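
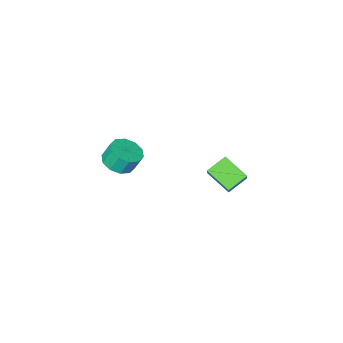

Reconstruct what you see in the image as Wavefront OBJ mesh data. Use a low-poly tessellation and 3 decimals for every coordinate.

v 3.792 -2.442 0.982
v 4.595 -1.927 1.09
v 4.251 -1.604 2.106
v 3.448 -2.118 1.998
v 4.186 -1.578 0.841
v 3.842 -1.254 1.856
v 3.626 -1.558 0.645
v 3.282 -1.235 1.661
v 3.13 -1.876 0.578
v 2.786 -1.553 1.594
v 2.886 -2.41 0.665
v 2.542 -2.087 1.681
v 2.989 -2.956 0.874
v 2.645 -2.633 1.89
v 3.398 -3.306 1.124
v 3.054 -2.982 2.139
v 3.958 -3.325 1.319
v 3.614 -3.002 2.335
v 4.454 -3.007 1.386
v 4.11 -2.684 2.402
v 4.698 -2.473 1.299
v 4.354 -2.15 2.315
v -3.029 -2.247 -4.791
v -2.568 -3.71 -3.991
v -4.249 -2.291 -4.17
v -3.788 -3.755 -3.37
v -2.612 -1.645 -3.93
v -2.151 -3.109 -3.13
v -3.832 -1.69 -3.309
v -3.371 -3.153 -2.509
f 2 1 5
f 2 5 3
f 3 5 6
f 3 6 4
f 5 1 7
f 5 7 6
f 6 7 8
f 6 8 4
f 7 1 9
f 7 9 8
f 8 9 10
f 8 10 4
f 9 1 11
f 9 11 10
f 10 11 12
f 10 12 4
f 11 1 13
f 11 13 12
f 12 13 14
f 12 14 4
f 13 1 15
f 13 15 14
f 14 15 16
f 14 16 4
f 15 1 17
f 15 17 16
f 16 17 18
f 16 18 4
f 17 1 19
f 17 19 18
f 18 19 20
f 18 20 4
f 19 1 21
f 19 21 20
f 20 21 22
f 20 22 4
f 21 1 2
f 21 2 22
f 22 2 3
f 22 3 4
f 24 26 23
f 27 24 23
f 23 26 25
f 25 27 23
f 24 30 26
f 28 24 27
f 28 30 24
f 26 30 25
f 29 27 25
f 25 30 29
f 29 28 27
f 30 28 29



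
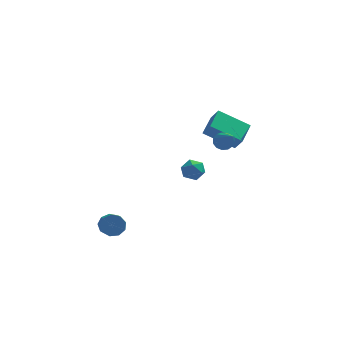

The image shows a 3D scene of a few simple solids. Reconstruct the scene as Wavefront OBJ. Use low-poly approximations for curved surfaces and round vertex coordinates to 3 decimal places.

v 2.318 0.701 1.566
v 2.794 0.61 1.248
v 2.842 -0.841 2.794
v 2.878 0.824 1.48
v 2.784 0.998 1.74
v 2.542 1.079 1.944
v 2.229 1.039 2.028
v 1.944 0.892 1.966
v 1.777 0.684 1.776
v 1.783 0.482 1.519
v 1.958 0.349 1.278
v 2.247 0.328 1.127
v 2.559 0.425 1.116
v 1.236 3.567 0.538
v 1.681 4.883 1.02
v 2.963 3.353 -0.469
v 3.407 4.668 0.013
v 1.633 3.152 1.307
v 2.077 4.467 1.789
v 3.359 2.937 0.3
v 3.804 4.253 0.782
v -3.379 -2.468 -2.82
v -2.735 -2.291 -2.688
v -2.578 -3.296 -2.109
v -3.221 -3.472 -2.24
v -3.015 -2.139 -2.348
v -2.858 -3.144 -1.769
v -3.464 -2.141 -2.229
v -3.307 -3.145 -1.65
v -3.874 -2.296 -2.387
v -3.717 -3.3 -1.808
v -4.052 -2.531 -2.746
v -3.894 -3.535 -2.167
v -3.915 -2.737 -3.14
v -3.757 -3.741 -2.561
v -3.527 -2.817 -3.384
v -3.369 -3.821 -2.805
v -3.069 -2.733 -3.364
v -2.912 -3.738 -2.785
v -2.757 -2.526 -3.089
v -2.6 -3.53 -2.51
v 0.607 -2.57 2.085
v 0.999 -2.279 1.592
v 0.561 -3.521 1.488
v 0.953 -3.23 0.995
v 1.229 -3.378 1.614
v 1.257 -2.791 1.983
v 0.303 -3.009 1.097
v 0.331 -2.422 1.466
v 0.811 -2.55 0.981
v 1.383 -2.779 1.301
v 0.177 -3.021 1.779
v 0.749 -3.25 2.099
f 2 1 4
f 2 4 3
f 4 1 5
f 4 5 3
f 5 1 6
f 5 6 3
f 6 1 7
f 6 7 3
f 7 1 8
f 7 8 3
f 8 1 9
f 8 9 3
f 9 1 10
f 9 10 3
f 10 1 11
f 10 11 3
f 11 1 12
f 11 12 3
f 12 1 13
f 12 13 3
f 13 1 2
f 13 2 3
f 15 17 14
f 18 15 14
f 14 17 16
f 16 18 14
f 15 21 17
f 19 15 18
f 19 21 15
f 17 21 16
f 20 18 16
f 16 21 20
f 20 19 18
f 21 19 20
f 23 22 26
f 23 26 24
f 24 26 27
f 24 27 25
f 26 22 28
f 26 28 27
f 27 28 29
f 27 29 25
f 28 22 30
f 28 30 29
f 29 30 31
f 29 31 25
f 30 22 32
f 30 32 31
f 31 32 33
f 31 33 25
f 32 22 34
f 32 34 33
f 33 34 35
f 33 35 25
f 34 22 36
f 34 36 35
f 35 36 37
f 35 37 25
f 36 22 38
f 36 38 37
f 37 38 39
f 37 39 25
f 38 22 40
f 38 40 39
f 39 40 41
f 39 41 25
f 40 22 23
f 40 23 41
f 41 23 24
f 41 24 25
f 42 53 47
f 42 47 43
f 42 43 49
f 42 49 52
f 42 52 53
f 43 47 51
f 47 53 46
f 53 52 44
f 52 49 48
f 49 43 50
f 45 51 46
f 45 46 44
f 45 44 48
f 45 48 50
f 45 50 51
f 46 51 47
f 44 46 53
f 48 44 52
f 50 48 49
f 51 50 43



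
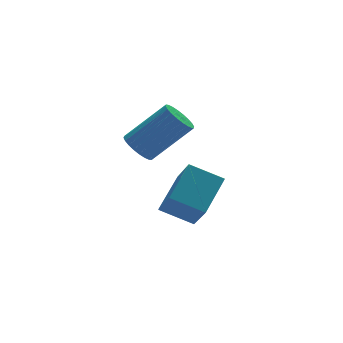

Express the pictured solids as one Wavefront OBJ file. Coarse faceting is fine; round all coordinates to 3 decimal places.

v 0.947 1.623 -3.255
v 2.018 2.489 -2.441
v 1.005 2.625 -4.397
v 2.076 3.491 -3.582
v 1.904 0.949 -3.798
v 2.975 1.815 -2.983
v 1.962 1.951 -4.939
v 3.033 2.817 -4.125
v 0.32 2.631 -1.36
v 0.77 2.673 -1.814
v 2.089 2.391 -0.533
v 1.64 2.349 -0.08
v 0.751 2.912 -1.742
v 2.07 2.629 -0.461
v 0.667 3.107 -1.612
v 1.986 2.825 -0.331
v 0.53 3.231 -1.443
v 1.849 2.948 -0.163
v 0.361 3.263 -1.262
v 1.68 2.98 0.018
v 0.186 3.198 -1.096
v 1.505 2.916 0.184
v 0.031 3.048 -0.97
v 1.35 2.765 0.31
v -0.079 2.834 -0.904
v 1.24 2.551 0.377
v -0.129 2.589 -0.907
v 1.19 2.307 0.374
v -0.11 2.351 -0.979
v 1.209 2.068 0.302
v -0.026 2.155 -1.109
v 1.293 1.873 0.172
v 0.111 2.032 -1.277
v 1.43 1.749 0.003
v 0.28 2 -1.458
v 1.599 1.717 -0.178
v 0.455 2.064 -1.624
v 1.774 1.782 -0.344
v 0.61 2.215 -1.75
v 1.929 1.932 -0.47
v 0.72 2.429 -1.817
v 2.039 2.146 -0.536
f 2 4 1
f 5 2 1
f 1 4 3
f 3 5 1
f 2 8 4
f 6 2 5
f 6 8 2
f 4 8 3
f 7 5 3
f 3 8 7
f 7 6 5
f 8 6 7
f 10 9 13
f 10 13 11
f 11 13 14
f 11 14 12
f 13 9 15
f 13 15 14
f 14 15 16
f 14 16 12
f 15 9 17
f 15 17 16
f 16 17 18
f 16 18 12
f 17 9 19
f 17 19 18
f 18 19 20
f 18 20 12
f 19 9 21
f 19 21 20
f 20 21 22
f 20 22 12
f 21 9 23
f 21 23 22
f 22 23 24
f 22 24 12
f 23 9 25
f 23 25 24
f 24 25 26
f 24 26 12
f 25 9 27
f 25 27 26
f 26 27 28
f 26 28 12
f 27 9 29
f 27 29 28
f 28 29 30
f 28 30 12
f 29 9 31
f 29 31 30
f 30 31 32
f 30 32 12
f 31 9 33
f 31 33 32
f 32 33 34
f 32 34 12
f 33 9 35
f 33 35 34
f 34 35 36
f 34 36 12
f 35 9 37
f 35 37 36
f 36 37 38
f 36 38 12
f 37 9 39
f 37 39 38
f 38 39 40
f 38 40 12
f 39 9 41
f 39 41 40
f 40 41 42
f 40 42 12
f 41 9 10
f 41 10 42
f 42 10 11
f 42 11 12



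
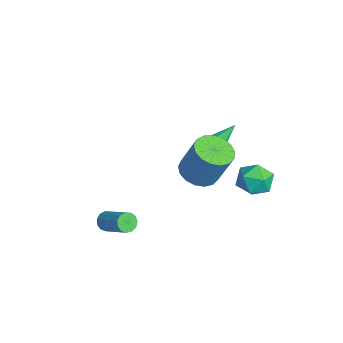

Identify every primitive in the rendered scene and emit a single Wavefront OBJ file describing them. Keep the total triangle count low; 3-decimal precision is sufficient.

v -3.228 2.717 -1.508
v -2.678 2.879 -1.769
v -2.372 2.963 0.448
v -2.787 3.098 -1.749
v -2.964 3.259 -1.692
v -3.181 3.338 -1.607
v -3.405 3.322 -1.507
v -3.602 3.214 -1.407
v -3.742 3.031 -1.323
v -3.804 2.799 -1.267
v -3.778 2.556 -1.248
v -3.669 2.337 -1.268
v -3.492 2.176 -1.325
v -3.275 2.097 -1.41
v -3.051 2.113 -1.51
v -2.854 2.221 -1.61
v -2.714 2.404 -1.694
v -2.652 2.636 -1.75
v 2.587 4.344 1.848
v 3.249 3.646 2.116
v 1.751 3.234 1.024
v 2.413 2.536 1.292
v 1.804 2.936 1.976
v 2.321 3.622 2.485
v 2.679 3.258 0.655
v 3.196 3.944 1.164
v 3.306 2.974 1.379
v 2.765 2.776 2.195
v 2.235 4.104 0.945
v 1.694 3.906 1.761
v -0.409 1.998 1.585
v 0.206 1.837 1.964
v -0.811 3.462 2.855
v 0.314 2.145 1.643
v 0.145 2.397 1.3
v -0.235 2.496 1.066
v -0.681 2.404 1.03
v -1.024 2.158 1.206
v -1.132 1.85 1.526
v -0.964 1.599 1.869
v -0.584 1.5 2.104
v -0.137 1.591 2.14
v 0.001 -3.109 -2.291
v 0.269 -2.961 -2.772
v 1.608 -2.263 -1.809
v 1.339 -2.411 -1.329
v 0.082 -2.712 -2.692
v 1.421 -2.015 -1.73
v -0.13 -2.589 -2.485
v 1.208 -1.892 -1.523
v -0.302 -2.631 -2.217
v 1.037 -1.934 -1.254
v -0.377 -2.825 -1.972
v 0.962 -2.128 -1.009
v -0.332 -3.109 -1.828
v 1.007 -2.411 -0.866
v -0.182 -3.393 -1.832
v 1.157 -2.695 -0.869
v 0.027 -3.586 -1.981
v 1.365 -2.889 -1.019
v 0.227 -3.628 -2.229
v 1.565 -2.931 -1.266
v 0.355 -3.505 -2.496
v 1.693 -2.808 -1.534
v 0.371 -3.256 -2.699
v 1.709 -2.559 -1.736
v 2.005 0.862 2.358
v 2.478 1.666 1.97
v 3.028 2.262 3.875
v 2.555 1.458 4.262
v 2.028 1.824 2.05
v 2.578 2.42 3.955
v 1.573 1.762 2.201
v 2.123 2.357 4.106
v 1.217 1.493 2.388
v 1.767 2.089 4.292
v 1.042 1.08 2.567
v 1.591 1.676 4.472
v 1.087 0.617 2.699
v 1.636 1.213 4.604
v 1.342 0.211 2.753
v 1.892 0.806 4.657
v 1.75 -0.047 2.716
v 2.299 0.549 4.62
v 2.216 -0.096 2.597
v 2.765 0.499 4.501
v 2.633 0.074 2.423
v 3.183 0.67 4.328
v 2.907 0.425 2.234
v 3.457 1.02 4.139
v 2.974 0.876 2.074
v 3.524 1.472 3.979
v 2.82 1.324 1.978
v 3.369 1.919 3.883
f 2 1 4
f 2 4 3
f 4 1 5
f 4 5 3
f 5 1 6
f 5 6 3
f 6 1 7
f 6 7 3
f 7 1 8
f 7 8 3
f 8 1 9
f 8 9 3
f 9 1 10
f 9 10 3
f 10 1 11
f 10 11 3
f 11 1 12
f 11 12 3
f 12 1 13
f 12 13 3
f 13 1 14
f 13 14 3
f 14 1 15
f 14 15 3
f 15 1 16
f 15 16 3
f 16 1 17
f 16 17 3
f 17 1 18
f 17 18 3
f 18 1 2
f 18 2 3
f 19 30 24
f 19 24 20
f 19 20 26
f 19 26 29
f 19 29 30
f 20 24 28
f 24 30 23
f 30 29 21
f 29 26 25
f 26 20 27
f 22 28 23
f 22 23 21
f 22 21 25
f 22 25 27
f 22 27 28
f 23 28 24
f 21 23 30
f 25 21 29
f 27 25 26
f 28 27 20
f 32 31 34
f 32 34 33
f 34 31 35
f 34 35 33
f 35 31 36
f 35 36 33
f 36 31 37
f 36 37 33
f 37 31 38
f 37 38 33
f 38 31 39
f 38 39 33
f 39 31 40
f 39 40 33
f 40 31 41
f 40 41 33
f 41 31 42
f 41 42 33
f 42 31 32
f 42 32 33
f 44 43 47
f 44 47 45
f 45 47 48
f 45 48 46
f 47 43 49
f 47 49 48
f 48 49 50
f 48 50 46
f 49 43 51
f 49 51 50
f 50 51 52
f 50 52 46
f 51 43 53
f 51 53 52
f 52 53 54
f 52 54 46
f 53 43 55
f 53 55 54
f 54 55 56
f 54 56 46
f 55 43 57
f 55 57 56
f 56 57 58
f 56 58 46
f 57 43 59
f 57 59 58
f 58 59 60
f 58 60 46
f 59 43 61
f 59 61 60
f 60 61 62
f 60 62 46
f 61 43 63
f 61 63 62
f 62 63 64
f 62 64 46
f 63 43 65
f 63 65 64
f 64 65 66
f 64 66 46
f 65 43 44
f 65 44 66
f 66 44 45
f 66 45 46
f 68 67 71
f 68 71 69
f 69 71 72
f 69 72 70
f 71 67 73
f 71 73 72
f 72 73 74
f 72 74 70
f 73 67 75
f 73 75 74
f 74 75 76
f 74 76 70
f 75 67 77
f 75 77 76
f 76 77 78
f 76 78 70
f 77 67 79
f 77 79 78
f 78 79 80
f 78 80 70
f 79 67 81
f 79 81 80
f 80 81 82
f 80 82 70
f 81 67 83
f 81 83 82
f 82 83 84
f 82 84 70
f 83 67 85
f 83 85 84
f 84 85 86
f 84 86 70
f 85 67 87
f 85 87 86
f 86 87 88
f 86 88 70
f 87 67 89
f 87 89 88
f 88 89 90
f 88 90 70
f 89 67 91
f 89 91 90
f 90 91 92
f 90 92 70
f 91 67 93
f 91 93 92
f 92 93 94
f 92 94 70
f 93 67 68
f 93 68 94
f 94 68 69
f 94 69 70



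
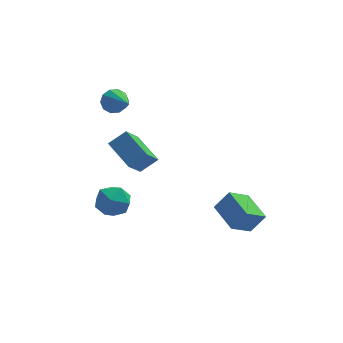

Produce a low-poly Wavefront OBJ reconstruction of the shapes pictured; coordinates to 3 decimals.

v -3.584 2.534 -3.488
v -2.52 2.657 -4.001
v -2.94 1.003 -2.519
v -1.876 1.126 -3.032
v -2.25 1.93 -2.242
v -2.648 2.876 -2.841
v -2.812 0.784 -3.679
v -3.21 1.73 -4.278
v -2.042 1.575 -4.12
v -1.695 2.284 -3.231
v -3.765 1.376 -3.289
v -3.418 2.085 -2.4
v -1.636 -2.122 2.041
v -2.37 -3.207 3.304
v -2.526 -0.576 2.851
v -3.261 -1.66 4.115
v -0.659 -1.94 2.765
v -1.394 -3.024 4.029
v -1.55 -0.393 3.576
v -2.284 -1.478 4.839
v -2.315 4.029 3.523
v -2.045 4.459 4.192
v -1.705 2.191 4.457
v -2.542 4.334 4.272
v -2.953 4.093 4.065
v -3.12 3.827 3.651
v -2.979 3.639 3.189
v -2.585 3.599 2.853
v -2.087 3.724 2.774
v -1.676 3.965 2.981
v -1.509 4.231 3.394
v -1.65 4.419 3.857
v 3.017 -3.493 -2.035
v 3.838 -3.478 -0.926
v 2.37 -1.711 -1.579
v 3.191 -1.696 -0.47
v 4.189 -2.844 -2.91
v 5.01 -2.829 -1.801
v 3.542 -1.062 -2.454
v 4.363 -1.047 -1.345
f 1 12 6
f 1 6 2
f 1 2 8
f 1 8 11
f 1 11 12
f 2 6 10
f 6 12 5
f 12 11 3
f 11 8 7
f 8 2 9
f 4 10 5
f 4 5 3
f 4 3 7
f 4 7 9
f 4 9 10
f 5 10 6
f 3 5 12
f 7 3 11
f 9 7 8
f 10 9 2
f 14 16 13
f 17 14 13
f 13 16 15
f 15 17 13
f 14 20 16
f 18 14 17
f 18 20 14
f 16 20 15
f 19 17 15
f 15 20 19
f 19 18 17
f 20 18 19
f 22 21 24
f 22 24 23
f 24 21 25
f 24 25 23
f 25 21 26
f 25 26 23
f 26 21 27
f 26 27 23
f 27 21 28
f 27 28 23
f 28 21 29
f 28 29 23
f 29 21 30
f 29 30 23
f 30 21 31
f 30 31 23
f 31 21 32
f 31 32 23
f 32 21 22
f 32 22 23
f 34 36 33
f 37 34 33
f 33 36 35
f 35 37 33
f 34 40 36
f 38 34 37
f 38 40 34
f 36 40 35
f 39 37 35
f 35 40 39
f 39 38 37
f 40 38 39



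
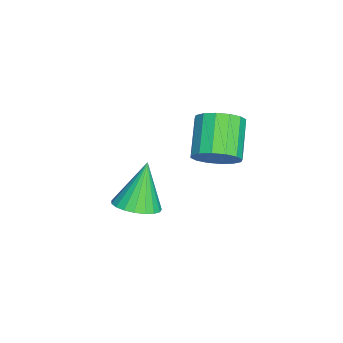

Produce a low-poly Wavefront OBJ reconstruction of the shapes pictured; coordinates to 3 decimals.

v 2.887 -1.043 -2.764
v 3.462 -0.281 -2.66
v 2.133 -0.737 -0.816
v 3.133 -0.116 -2.813
v 2.761 -0.111 -2.958
v 2.411 -0.267 -3.069
v 2.143 -0.557 -3.127
v 2.003 -0.931 -3.123
v 2.017 -1.324 -3.056
v 2.18 -1.669 -2.939
v 2.466 -1.905 -2.791
v 2.825 -1.992 -2.639
v 3.194 -1.915 -2.508
v 3.51 -1.687 -2.422
v 3.718 -1.348 -2.394
v 3.783 -0.956 -2.431
v 3.692 -0.578 -2.525
v 3.942 2.07 1.09
v 4.44 1.527 1.675
v 3.035 1.467 2.814
v 2.538 2.01 2.23
v 4.534 1.984 1.815
v 3.129 1.923 2.955
v 4.47 2.463 1.762
v 3.065 2.403 2.901
v 4.265 2.837 1.528
v 2.86 2.777 2.668
v 3.973 3.006 1.177
v 2.568 2.945 2.317
v 3.673 2.924 0.803
v 2.268 2.863 1.943
v 3.445 2.613 0.506
v 2.04 2.553 1.645
v 3.351 2.157 0.365
v 1.946 2.096 1.505
v 3.415 1.677 0.419
v 2.01 1.617 1.558
v 3.62 1.303 0.652
v 2.215 1.243 1.792
v 3.912 1.135 1.003
v 2.507 1.074 2.143
v 4.212 1.217 1.377
v 2.807 1.156 2.517
f 2 1 4
f 2 4 3
f 4 1 5
f 4 5 3
f 5 1 6
f 5 6 3
f 6 1 7
f 6 7 3
f 7 1 8
f 7 8 3
f 8 1 9
f 8 9 3
f 9 1 10
f 9 10 3
f 10 1 11
f 10 11 3
f 11 1 12
f 11 12 3
f 12 1 13
f 12 13 3
f 13 1 14
f 13 14 3
f 14 1 15
f 14 15 3
f 15 1 16
f 15 16 3
f 16 1 17
f 16 17 3
f 17 1 2
f 17 2 3
f 19 18 22
f 19 22 20
f 20 22 23
f 20 23 21
f 22 18 24
f 22 24 23
f 23 24 25
f 23 25 21
f 24 18 26
f 24 26 25
f 25 26 27
f 25 27 21
f 26 18 28
f 26 28 27
f 27 28 29
f 27 29 21
f 28 18 30
f 28 30 29
f 29 30 31
f 29 31 21
f 30 18 32
f 30 32 31
f 31 32 33
f 31 33 21
f 32 18 34
f 32 34 33
f 33 34 35
f 33 35 21
f 34 18 36
f 34 36 35
f 35 36 37
f 35 37 21
f 36 18 38
f 36 38 37
f 37 38 39
f 37 39 21
f 38 18 40
f 38 40 39
f 39 40 41
f 39 41 21
f 40 18 42
f 40 42 41
f 41 42 43
f 41 43 21
f 42 18 19
f 42 19 43
f 43 19 20
f 43 20 21



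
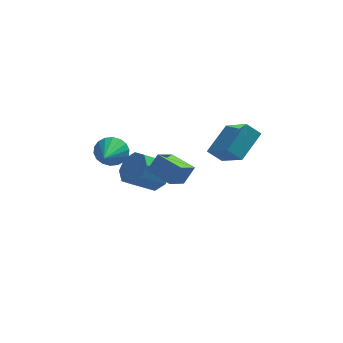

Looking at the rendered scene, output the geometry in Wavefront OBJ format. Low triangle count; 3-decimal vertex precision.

v -0.952 2.257 0.461
v -0.412 2.467 1.3
v -1.527 1.753 2.198
v -2.068 1.543 1.359
v -0.918 3.034 1.121
v -2.034 2.32 2.019
v -1.445 3.145 0.556
v -2.56 2.431 1.453
v -1.683 2.736 -0.065
v -2.798 2.022 0.832
v -1.493 2.047 -0.378
v -2.608 1.333 0.52
v -0.986 1.48 -0.199
v -2.102 0.766 0.699
v -0.46 1.369 0.367
v -1.575 0.655 1.264
v -0.222 1.778 0.988
v -1.337 1.064 1.885
v -1.143 -1.208 2.924
v -0.636 -0.916 3.879
v -0.551 -0.074 2.263
v -0.044 0.218 3.218
v 0.004 -2.018 2.562
v 0.511 -1.726 3.517
v 0.596 -0.884 1.901
v 1.103 -0.592 2.856
v -3.071 1.193 2.72
v -2.64 1.425 3.463
v -3.209 -0.793 3.42
v -3.019 1.485 3.559
v -3.409 1.488 3.488
v -3.732 1.431 3.266
v -3.924 1.328 2.935
v -3.947 1.198 2.562
v -3.796 1.067 2.22
v -3.502 0.96 1.977
v -3.123 0.9 1.881
v -2.733 0.898 1.951
v -2.41 0.954 2.173
v -2.218 1.057 2.504
v -2.195 1.188 2.878
v -2.346 1.319 3.22
v 2.271 2.05 1.759
v 3.312 0.639 2.742
v 1.542 1.985 2.44
v 2.583 0.574 3.423
v 3.137 3.426 2.817
v 4.178 2.015 3.8
v 2.408 3.361 3.498
v 3.449 1.95 4.481
f 2 1 5
f 2 5 3
f 3 5 6
f 3 6 4
f 5 1 7
f 5 7 6
f 6 7 8
f 6 8 4
f 7 1 9
f 7 9 8
f 8 9 10
f 8 10 4
f 9 1 11
f 9 11 10
f 10 11 12
f 10 12 4
f 11 1 13
f 11 13 12
f 12 13 14
f 12 14 4
f 13 1 15
f 13 15 14
f 14 15 16
f 14 16 4
f 15 1 17
f 15 17 16
f 16 17 18
f 16 18 4
f 17 1 2
f 17 2 18
f 18 2 3
f 18 3 4
f 20 22 19
f 23 20 19
f 19 22 21
f 21 23 19
f 20 26 22
f 24 20 23
f 24 26 20
f 22 26 21
f 25 23 21
f 21 26 25
f 25 24 23
f 26 24 25
f 28 27 30
f 28 30 29
f 30 27 31
f 30 31 29
f 31 27 32
f 31 32 29
f 32 27 33
f 32 33 29
f 33 27 34
f 33 34 29
f 34 27 35
f 34 35 29
f 35 27 36
f 35 36 29
f 36 27 37
f 36 37 29
f 37 27 38
f 37 38 29
f 38 27 39
f 38 39 29
f 39 27 40
f 39 40 29
f 40 27 41
f 40 41 29
f 41 27 42
f 41 42 29
f 42 27 28
f 42 28 29
f 44 46 43
f 47 44 43
f 43 46 45
f 45 47 43
f 44 50 46
f 48 44 47
f 48 50 44
f 46 50 45
f 49 47 45
f 45 50 49
f 49 48 47
f 50 48 49



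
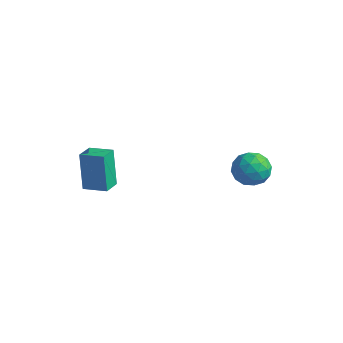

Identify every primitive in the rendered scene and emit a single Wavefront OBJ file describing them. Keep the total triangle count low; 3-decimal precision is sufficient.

v -1.414 -4.853 -1.184
v -1.919 -4.518 0.921
v -1.736 -3.84 -1.422
v -2.241 -3.505 0.682
v -0.199 -4.415 -0.962
v -0.704 -4.08 1.142
v -0.521 -3.402 -1.201
v -1.026 -3.067 0.904
v 3.321 3.216 -2.191
v 4.161 2.72 -1.719
v 2.219 2.12 -1.381
v 3.059 1.624 -0.909
v 2.796 2.635 -0.623
v 3.477 3.313 -1.123
v 2.903 1.527 -1.977
v 3.584 2.205 -2.477
v 3.902 1.677 -1.586
v 3.836 2.362 -0.75
v 2.544 2.478 -2.35
v 2.478 3.163 -1.514
v 3.838 3.064 -2.026
v 2.542 1.776 -1.074
v 2.388 2.37 -0.906
v 2.881 2.079 -0.629
v 3.436 3.412 -1.676
v 3.929 3.121 -1.398
v 3.127 3.071 -0.754
v 2.451 1.719 -1.702
v 2.944 1.428 -1.424
v 3.499 2.761 -2.471
v 3.992 2.47 -2.194
v 3.253 1.769 -2.346
v 4.179 2.16 -1.671
v 3.532 1.516 -1.195
v 3.44 1.459 -1.822
v 3.84 1.857 -2.116
v 4.14 2.562 -1.179
v 3.493 1.918 -0.703
v 3.338 2.512 -0.535
v 3.738 2.91 -0.829
v 3.988 1.949 -1.101
v 2.887 2.922 -2.397
v 2.24 2.278 -1.921
v 2.642 1.93 -2.271
v 3.042 2.328 -2.565
v 2.848 3.324 -1.905
v 2.201 2.68 -1.429
v 2.54 2.983 -0.984
v 2.94 3.381 -1.278
v 2.392 2.891 -1.999
f 2 4 1
f 5 2 1
f 1 4 3
f 3 5 1
f 2 8 4
f 6 2 5
f 6 8 2
f 4 8 3
f 7 5 3
f 3 8 7
f 7 6 5
f 8 6 7
f 9 46 25
f 46 20 49
f 25 49 14
f 46 49 25
f 9 25 21
f 25 14 26
f 21 26 10
f 25 26 21
f 9 21 30
f 21 10 31
f 30 31 16
f 21 31 30
f 9 30 42
f 30 16 45
f 42 45 19
f 30 45 42
f 9 42 46
f 42 19 50
f 46 50 20
f 42 50 46
f 10 26 37
f 26 14 40
f 37 40 18
f 26 40 37
f 14 49 27
f 49 20 48
f 27 48 13
f 49 48 27
f 20 50 47
f 50 19 43
f 47 43 11
f 50 43 47
f 19 45 44
f 45 16 32
f 44 32 15
f 45 32 44
f 16 31 36
f 31 10 33
f 36 33 17
f 31 33 36
f 12 38 24
f 38 18 39
f 24 39 13
f 38 39 24
f 12 24 22
f 24 13 23
f 22 23 11
f 24 23 22
f 12 22 29
f 22 11 28
f 29 28 15
f 22 28 29
f 12 29 34
f 29 15 35
f 34 35 17
f 29 35 34
f 12 34 38
f 34 17 41
f 38 41 18
f 34 41 38
f 13 39 27
f 39 18 40
f 27 40 14
f 39 40 27
f 11 23 47
f 23 13 48
f 47 48 20
f 23 48 47
f 15 28 44
f 28 11 43
f 44 43 19
f 28 43 44
f 17 35 36
f 35 15 32
f 36 32 16
f 35 32 36
f 18 41 37
f 41 17 33
f 37 33 10
f 41 33 37



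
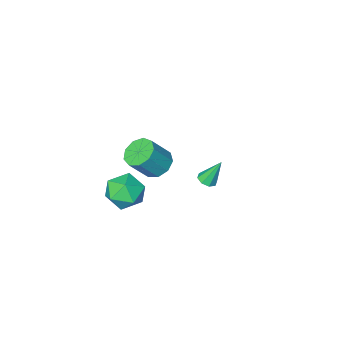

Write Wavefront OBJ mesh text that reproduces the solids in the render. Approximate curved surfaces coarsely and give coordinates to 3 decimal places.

v 2.285 1.81 -2.143
v 3.127 2.349 -1.391
v 2.813 -0.009 -1.429
v 3.655 0.53 -0.677
v 2.432 0.689 -0.464
v 2.106 1.814 -0.905
v 3.834 0.526 -1.915
v 3.508 1.651 -2.356
v 4.084 1.556 -1.25
v 3.218 1.657 -0.353
v 2.722 0.683 -2.467
v 1.856 0.784 -1.57
v 2.444 3.735 2.682
v 3.124 3.372 2.126
v 4.175 3.262 3.483
v 3.496 3.625 4.038
v 3.172 4.02 2.141
v 4.223 3.91 3.498
v 2.879 4.534 2.409
v 3.931 4.424 3.766
v 2.384 4.675 2.805
v 3.435 4.565 4.162
v 1.916 4.376 3.143
v 2.967 4.266 4.5
v 1.696 3.777 3.265
v 2.747 3.667 4.622
v 1.826 3.158 3.114
v 2.877 3.048 4.471
v 2.245 2.809 2.761
v 3.296 2.7 4.118
v 2.758 2.894 2.371
v 3.809 2.784 3.727
v -2.903 0.042 -4.045
v -2.362 0.313 -3.909
v -3.537 0.498 -2.435
v -2.668 0.612 -4.114
v -3.111 0.577 -4.279
v -3.433 0.229 -4.307
v -3.443 -0.229 -4.182
v -3.137 -0.528 -3.976
v -2.694 -0.493 -3.811
v -2.373 -0.145 -3.783
f 1 12 6
f 1 6 2
f 1 2 8
f 1 8 11
f 1 11 12
f 2 6 10
f 6 12 5
f 12 11 3
f 11 8 7
f 8 2 9
f 4 10 5
f 4 5 3
f 4 3 7
f 4 7 9
f 4 9 10
f 5 10 6
f 3 5 12
f 7 3 11
f 9 7 8
f 10 9 2
f 14 13 17
f 14 17 15
f 15 17 18
f 15 18 16
f 17 13 19
f 17 19 18
f 18 19 20
f 18 20 16
f 19 13 21
f 19 21 20
f 20 21 22
f 20 22 16
f 21 13 23
f 21 23 22
f 22 23 24
f 22 24 16
f 23 13 25
f 23 25 24
f 24 25 26
f 24 26 16
f 25 13 27
f 25 27 26
f 26 27 28
f 26 28 16
f 27 13 29
f 27 29 28
f 28 29 30
f 28 30 16
f 29 13 31
f 29 31 30
f 30 31 32
f 30 32 16
f 31 13 14
f 31 14 32
f 32 14 15
f 32 15 16
f 34 33 36
f 34 36 35
f 36 33 37
f 36 37 35
f 37 33 38
f 37 38 35
f 38 33 39
f 38 39 35
f 39 33 40
f 39 40 35
f 40 33 41
f 40 41 35
f 41 33 42
f 41 42 35
f 42 33 34
f 42 34 35



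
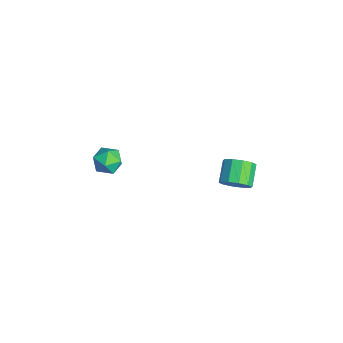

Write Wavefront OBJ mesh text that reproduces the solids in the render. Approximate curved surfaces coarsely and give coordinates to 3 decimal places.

v 1.354 3.741 0.376
v 1.912 3.779 1.144
v 0.763 4.277 1.953
v 0.206 4.239 1.184
v 1.944 4.298 0.871
v 0.796 4.795 1.679
v 1.751 4.604 0.408
v 0.603 5.101 1.217
v 1.406 4.58 -0.067
v 0.258 5.078 0.742
v 1.042 4.236 -0.373
v -0.106 4.734 0.436
v 0.797 3.703 -0.393
v -0.352 4.201 0.416
v 0.764 3.185 -0.119
v -0.384 3.682 0.689
v 0.957 2.879 0.343
v -0.191 3.376 1.152
v 1.302 2.902 0.818
v 0.154 3.4 1.627
v 1.666 3.246 1.124
v 0.518 3.744 1.933
v 1.024 -2.597 3.51
v 1.763 -3.187 3.529
v 0.237 -3.553 4.411
v 0.976 -4.143 4.43
v 1.028 -3.306 4.867
v 1.515 -2.715 4.311
v 0.485 -4.025 3.629
v 0.972 -3.434 3.073
v 1.43 -4.07 3.603
v 1.766 -3.625 4.368
v 0.234 -3.115 3.572
v 0.57 -2.67 4.337
f 2 1 5
f 2 5 3
f 3 5 6
f 3 6 4
f 5 1 7
f 5 7 6
f 6 7 8
f 6 8 4
f 7 1 9
f 7 9 8
f 8 9 10
f 8 10 4
f 9 1 11
f 9 11 10
f 10 11 12
f 10 12 4
f 11 1 13
f 11 13 12
f 12 13 14
f 12 14 4
f 13 1 15
f 13 15 14
f 14 15 16
f 14 16 4
f 15 1 17
f 15 17 16
f 16 17 18
f 16 18 4
f 17 1 19
f 17 19 18
f 18 19 20
f 18 20 4
f 19 1 21
f 19 21 20
f 20 21 22
f 20 22 4
f 21 1 2
f 21 2 22
f 22 2 3
f 22 3 4
f 23 34 28
f 23 28 24
f 23 24 30
f 23 30 33
f 23 33 34
f 24 28 32
f 28 34 27
f 34 33 25
f 33 30 29
f 30 24 31
f 26 32 27
f 26 27 25
f 26 25 29
f 26 29 31
f 26 31 32
f 27 32 28
f 25 27 34
f 29 25 33
f 31 29 30
f 32 31 24



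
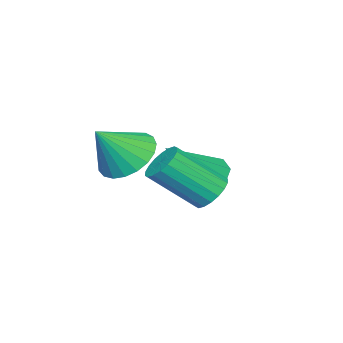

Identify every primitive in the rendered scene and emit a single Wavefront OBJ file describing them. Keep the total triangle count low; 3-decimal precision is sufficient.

v -0.695 1.579 1.062
v -0.05 1.611 0.541
v 0.095 1.221 2.018
v -0.056 1.932 0.667
v -0.173 2.193 0.861
v -0.38 2.347 1.091
v -0.641 2.368 1.315
v -0.912 2.254 1.495
v -1.145 2.022 1.601
v -1.3 1.714 1.614
v -1.351 1.383 1.531
v -1.288 1.086 1.367
v -1.123 0.874 1.151
v -0.883 0.784 0.919
v -0.611 0.832 0.712
v -0.353 1.009 0.566
v -0.155 1.284 0.505
v -0.35 4.054 0.516
v -0.11 3.778 0.105
v 0.55 2.85 1.113
v 0.31 3.126 1.524
v 0.054 3.951 0.157
v 0.714 3.024 1.165
v 0.138 4.145 0.281
v 0.798 3.218 1.288
v 0.126 4.321 0.45
v 0.786 3.394 1.458
v 0.019 4.444 0.633
v 0.68 3.517 1.641
v -0.16 4.489 0.793
v 0.5 3.562 1.801
v -0.378 4.449 0.898
v 0.282 3.521 1.905
v -0.59 4.33 0.927
v 0.07 3.402 1.935
v -0.754 4.156 0.875
v -0.094 3.229 1.883
v -0.838 3.962 0.752
v -0.178 3.035 1.759
v -0.826 3.786 0.582
v -0.166 2.859 1.59
v -0.72 3.663 0.399
v -0.059 2.736 1.407
v -0.54 3.618 0.239
v 0.12 2.691 1.247
v -0.322 3.659 0.135
v 0.338 2.731 1.142
v -2.69 2.643 -0.076
v -2.316 2.469 -0.525
v -1.33 2.237 1.216
v -2.275 2.923 -0.425
v -2.478 3.213 -0.12
v -2.805 3.169 0.21
v -3.065 2.817 0.373
v -3.105 2.363 0.272
v -2.902 2.073 -0.032
v -2.575 2.117 -0.363
f 2 1 4
f 2 4 3
f 4 1 5
f 4 5 3
f 5 1 6
f 5 6 3
f 6 1 7
f 6 7 3
f 7 1 8
f 7 8 3
f 8 1 9
f 8 9 3
f 9 1 10
f 9 10 3
f 10 1 11
f 10 11 3
f 11 1 12
f 11 12 3
f 12 1 13
f 12 13 3
f 13 1 14
f 13 14 3
f 14 1 15
f 14 15 3
f 15 1 16
f 15 16 3
f 16 1 17
f 16 17 3
f 17 1 2
f 17 2 3
f 19 18 22
f 19 22 20
f 20 22 23
f 20 23 21
f 22 18 24
f 22 24 23
f 23 24 25
f 23 25 21
f 24 18 26
f 24 26 25
f 25 26 27
f 25 27 21
f 26 18 28
f 26 28 27
f 27 28 29
f 27 29 21
f 28 18 30
f 28 30 29
f 29 30 31
f 29 31 21
f 30 18 32
f 30 32 31
f 31 32 33
f 31 33 21
f 32 18 34
f 32 34 33
f 33 34 35
f 33 35 21
f 34 18 36
f 34 36 35
f 35 36 37
f 35 37 21
f 36 18 38
f 36 38 37
f 37 38 39
f 37 39 21
f 38 18 40
f 38 40 39
f 39 40 41
f 39 41 21
f 40 18 42
f 40 42 41
f 41 42 43
f 41 43 21
f 42 18 44
f 42 44 43
f 43 44 45
f 43 45 21
f 44 18 46
f 44 46 45
f 45 46 47
f 45 47 21
f 46 18 19
f 46 19 47
f 47 19 20
f 47 20 21
f 49 48 51
f 49 51 50
f 51 48 52
f 51 52 50
f 52 48 53
f 52 53 50
f 53 48 54
f 53 54 50
f 54 48 55
f 54 55 50
f 55 48 56
f 55 56 50
f 56 48 57
f 56 57 50
f 57 48 49
f 57 49 50



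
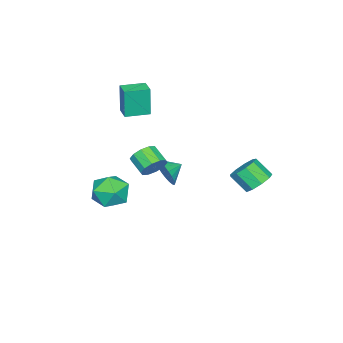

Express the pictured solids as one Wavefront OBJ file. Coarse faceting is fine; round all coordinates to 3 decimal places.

v -2.559 -3.389 1.928
v -2.653 -3.45 3.835
v -1.8 -2.665 1.989
v -1.895 -2.727 3.896
v -1.545 -4.453 1.944
v -1.64 -4.515 3.851
v -0.787 -3.73 2.005
v -0.881 -3.791 3.912
v -3.285 -2.574 -3.599
v -2.746 -2.308 -2.738
v -4.155 -1.966 -3.241
v -2.64 -2.007 -2.995
v -2.633 -1.792 -3.343
v -2.725 -1.696 -3.731
v -2.902 -1.733 -4.098
v -3.138 -1.899 -4.389
v -3.396 -2.168 -4.56
v -3.637 -2.498 -4.585
v -3.824 -2.84 -4.459
v -3.93 -3.141 -4.203
v -3.937 -3.357 -3.854
v -3.845 -3.453 -3.467
v -3.668 -3.415 -3.099
v -3.432 -3.249 -2.808
v -3.174 -2.981 -2.637
v -2.933 -2.65 -2.612
v -2.073 3.878 -1.787
v -1.423 4.366 -1.315
v -1.397 3.39 -0.341
v -2.047 2.902 -0.813
v -2.011 4.542 -1.124
v -1.986 3.565 -0.15
v -2.628 4.407 -1.244
v -2.603 3.43 -0.269
v -2.986 4.024 -1.617
v -2.96 3.048 -0.642
v -2.916 3.574 -2.07
v -2.89 2.597 -1.096
v -2.451 3.266 -2.391
v -2.426 2.289 -1.417
v -1.81 3.244 -2.43
v -1.785 2.268 -1.455
v -1.291 3.519 -2.167
v -1.266 2.543 -1.193
v -1.138 3.963 -1.727
v -1.113 2.986 -0.753
v 2.426 -1.816 -1.608
v 2.931 -1.405 -0.576
v 3.849 -3.175 -1.764
v 4.354 -2.764 -0.732
v 3.281 -3.344 -0.698
v 2.402 -2.504 -0.601
v 4.378 -2.076 -1.739
v 3.499 -1.236 -1.642
v 4.138 -1.566 -0.657
v 3.46 -2.35 -0.014
v 3.32 -2.23 -2.326
v 2.642 -3.014 -1.683
v 3.934 0.692 1.935
v 4.304 0.199 1.425
v 3.856 -0.706 1.976
v 3.486 -0.212 2.485
v 4.608 0.281 1.807
v 4.16 -0.624 2.358
v 4.654 0.52 2.237
v 4.206 -0.385 2.788
v 4.425 0.825 2.552
v 3.977 -0.08 3.103
v 4.009 1.079 2.631
v 3.561 0.174 3.182
v 3.564 1.186 2.444
v 3.116 0.281 2.995
v 3.26 1.104 2.062
v 2.812 0.199 2.613
v 3.214 0.865 1.632
v 2.766 -0.04 2.183
v 3.443 0.56 1.317
v 2.995 -0.345 1.868
v 3.859 0.306 1.238
v 3.411 -0.599 1.789
f 2 4 1
f 5 2 1
f 1 4 3
f 3 5 1
f 2 8 4
f 6 2 5
f 6 8 2
f 4 8 3
f 7 5 3
f 3 8 7
f 7 6 5
f 8 6 7
f 10 9 12
f 10 12 11
f 12 9 13
f 12 13 11
f 13 9 14
f 13 14 11
f 14 9 15
f 14 15 11
f 15 9 16
f 15 16 11
f 16 9 17
f 16 17 11
f 17 9 18
f 17 18 11
f 18 9 19
f 18 19 11
f 19 9 20
f 19 20 11
f 20 9 21
f 20 21 11
f 21 9 22
f 21 22 11
f 22 9 23
f 22 23 11
f 23 9 24
f 23 24 11
f 24 9 25
f 24 25 11
f 25 9 26
f 25 26 11
f 26 9 10
f 26 10 11
f 28 27 31
f 28 31 29
f 29 31 32
f 29 32 30
f 31 27 33
f 31 33 32
f 32 33 34
f 32 34 30
f 33 27 35
f 33 35 34
f 34 35 36
f 34 36 30
f 35 27 37
f 35 37 36
f 36 37 38
f 36 38 30
f 37 27 39
f 37 39 38
f 38 39 40
f 38 40 30
f 39 27 41
f 39 41 40
f 40 41 42
f 40 42 30
f 41 27 43
f 41 43 42
f 42 43 44
f 42 44 30
f 43 27 45
f 43 45 44
f 44 45 46
f 44 46 30
f 45 27 28
f 45 28 46
f 46 28 29
f 46 29 30
f 47 58 52
f 47 52 48
f 47 48 54
f 47 54 57
f 47 57 58
f 48 52 56
f 52 58 51
f 58 57 49
f 57 54 53
f 54 48 55
f 50 56 51
f 50 51 49
f 50 49 53
f 50 53 55
f 50 55 56
f 51 56 52
f 49 51 58
f 53 49 57
f 55 53 54
f 56 55 48
f 60 59 63
f 60 63 61
f 61 63 64
f 61 64 62
f 63 59 65
f 63 65 64
f 64 65 66
f 64 66 62
f 65 59 67
f 65 67 66
f 66 67 68
f 66 68 62
f 67 59 69
f 67 69 68
f 68 69 70
f 68 70 62
f 69 59 71
f 69 71 70
f 70 71 72
f 70 72 62
f 71 59 73
f 71 73 72
f 72 73 74
f 72 74 62
f 73 59 75
f 73 75 74
f 74 75 76
f 74 76 62
f 75 59 77
f 75 77 76
f 76 77 78
f 76 78 62
f 77 59 79
f 77 79 78
f 78 79 80
f 78 80 62
f 79 59 60
f 79 60 80
f 80 60 61
f 80 61 62



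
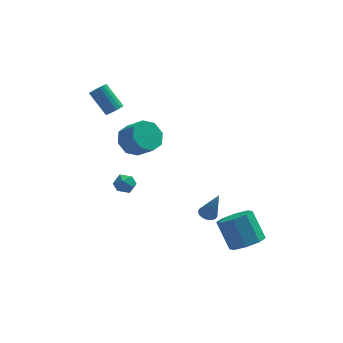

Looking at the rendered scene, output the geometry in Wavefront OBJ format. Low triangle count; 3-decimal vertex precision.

v 3.965 -3.468 -3.781
v 4.509 -4.063 -3.189
v 3.899 -3.167 -1.727
v 3.355 -2.572 -2.319
v 4.894 -3.439 -3.411
v 4.284 -2.543 -1.949
v 4.734 -2.833 -3.849
v 4.124 -1.937 -2.387
v 4.124 -2.598 -4.248
v 3.514 -1.702 -2.786
v 3.421 -2.873 -4.373
v 2.811 -1.977 -2.911
v 3.036 -3.497 -4.151
v 2.426 -2.601 -2.689
v 3.196 -4.103 -3.713
v 2.586 -3.207 -2.251
v 3.806 -4.338 -3.314
v 3.196 -3.442 -1.852
v -1.574 3.282 -0.432
v -0.836 3.211 -1.132
v -0.048 2.487 -0.229
v -0.786 2.558 0.472
v -0.763 3.847 -0.685
v 0.024 3.123 0.218
v -1.166 4.152 -0.09
v -0.378 3.428 0.813
v -1.807 3.948 0.305
v -1.02 3.223 1.209
v -2.312 3.353 0.269
v -1.524 2.629 1.172
v -2.384 2.717 -0.178
v -1.597 1.993 0.725
v -1.982 2.412 -0.773
v -1.194 1.688 0.13
v -1.34 2.617 -1.169
v -0.553 1.892 -0.265
v 2.005 -2.371 -2.153
v 2.5 -2.303 -2.295
v 2.535 -2.709 -0.467
v 2.448 -2.114 -2.241
v 2.329 -1.965 -2.174
v 2.16 -1.877 -2.103
v 1.967 -1.865 -2.04
v 1.781 -1.93 -1.994
v 1.628 -2.062 -1.973
v 1.533 -2.241 -1.979
v 1.509 -2.44 -2.011
v 1.561 -2.628 -2.065
v 1.681 -2.777 -2.133
v 1.85 -2.865 -2.203
v 2.042 -2.877 -2.266
v 2.229 -2.813 -2.312
v 2.381 -2.681 -2.334
v 2.477 -2.502 -2.328
v -2.51 2.358 -2.986
v -1.965 2.246 -3.4
v -2.215 1.474 -2.36
v -1.67 1.362 -2.774
v -1.684 1.921 -2.363
v -1.867 2.467 -2.75
v -2.313 1.253 -3.01
v -2.496 1.799 -3.397
v -1.843 1.563 -3.415
v -1.455 1.976 -3.015
v -2.725 1.744 -2.745
v -2.337 2.157 -2.345
v -2.529 2.683 2.485
v -2.23 2.411 2.857
v -3.071 3.164 4.087
v -3.371 3.437 3.715
v -2.093 2.631 2.815
v -2.934 3.385 4.045
v -2.056 2.864 2.698
v -2.897 3.618 3.928
v -2.127 3.055 2.532
v -2.969 3.809 3.762
v -2.291 3.161 2.355
v -3.132 3.915 3.585
v -2.509 3.158 2.208
v -3.351 3.912 3.438
v -2.732 3.045 2.124
v -3.573 3.799 3.354
v -2.908 2.85 2.123
v -3.75 3.604 3.353
v -2.998 2.616 2.205
v -3.839 3.37 3.435
v -2.98 2.398 2.351
v -3.822 3.152 3.581
v -2.859 2.245 2.528
v -3.701 2.999 3.758
v -2.662 2.192 2.695
v -3.504 2.946 3.925
v -2.435 2.252 2.814
v -3.277 3.006 4.043
f 2 1 5
f 2 5 3
f 3 5 6
f 3 6 4
f 5 1 7
f 5 7 6
f 6 7 8
f 6 8 4
f 7 1 9
f 7 9 8
f 8 9 10
f 8 10 4
f 9 1 11
f 9 11 10
f 10 11 12
f 10 12 4
f 11 1 13
f 11 13 12
f 12 13 14
f 12 14 4
f 13 1 15
f 13 15 14
f 14 15 16
f 14 16 4
f 15 1 17
f 15 17 16
f 16 17 18
f 16 18 4
f 17 1 2
f 17 2 18
f 18 2 3
f 18 3 4
f 20 19 23
f 20 23 21
f 21 23 24
f 21 24 22
f 23 19 25
f 23 25 24
f 24 25 26
f 24 26 22
f 25 19 27
f 25 27 26
f 26 27 28
f 26 28 22
f 27 19 29
f 27 29 28
f 28 29 30
f 28 30 22
f 29 19 31
f 29 31 30
f 30 31 32
f 30 32 22
f 31 19 33
f 31 33 32
f 32 33 34
f 32 34 22
f 33 19 35
f 33 35 34
f 34 35 36
f 34 36 22
f 35 19 20
f 35 20 36
f 36 20 21
f 36 21 22
f 38 37 40
f 38 40 39
f 40 37 41
f 40 41 39
f 41 37 42
f 41 42 39
f 42 37 43
f 42 43 39
f 43 37 44
f 43 44 39
f 44 37 45
f 44 45 39
f 45 37 46
f 45 46 39
f 46 37 47
f 46 47 39
f 47 37 48
f 47 48 39
f 48 37 49
f 48 49 39
f 49 37 50
f 49 50 39
f 50 37 51
f 50 51 39
f 51 37 52
f 51 52 39
f 52 37 53
f 52 53 39
f 53 37 54
f 53 54 39
f 54 37 38
f 54 38 39
f 55 66 60
f 55 60 56
f 55 56 62
f 55 62 65
f 55 65 66
f 56 60 64
f 60 66 59
f 66 65 57
f 65 62 61
f 62 56 63
f 58 64 59
f 58 59 57
f 58 57 61
f 58 61 63
f 58 63 64
f 59 64 60
f 57 59 66
f 61 57 65
f 63 61 62
f 64 63 56
f 68 67 71
f 68 71 69
f 69 71 72
f 69 72 70
f 71 67 73
f 71 73 72
f 72 73 74
f 72 74 70
f 73 67 75
f 73 75 74
f 74 75 76
f 74 76 70
f 75 67 77
f 75 77 76
f 76 77 78
f 76 78 70
f 77 67 79
f 77 79 78
f 78 79 80
f 78 80 70
f 79 67 81
f 79 81 80
f 80 81 82
f 80 82 70
f 81 67 83
f 81 83 82
f 82 83 84
f 82 84 70
f 83 67 85
f 83 85 84
f 84 85 86
f 84 86 70
f 85 67 87
f 85 87 86
f 86 87 88
f 86 88 70
f 87 67 89
f 87 89 88
f 88 89 90
f 88 90 70
f 89 67 91
f 89 91 90
f 90 91 92
f 90 92 70
f 91 67 93
f 91 93 92
f 92 93 94
f 92 94 70
f 93 67 68
f 93 68 94
f 94 68 69
f 94 69 70



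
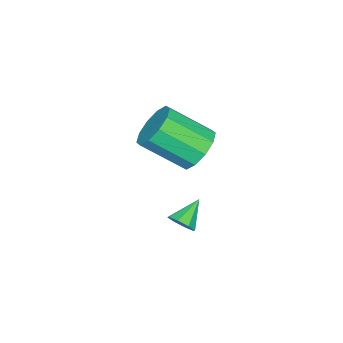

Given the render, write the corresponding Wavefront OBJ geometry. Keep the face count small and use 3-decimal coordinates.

v -0.359 1.12 1.906
v 0.25 1.713 2.33
v 0.868 0.273 3.457
v 0.259 -0.32 3.034
v -0.255 1.729 2.628
v 0.363 0.29 3.755
v -0.801 1.513 2.65
v -0.183 0.073 3.777
v -1.177 1.146 2.388
v -0.559 -0.294 3.516
v -1.241 0.769 1.943
v -0.623 -0.67 3.07
v -0.968 0.527 1.483
v -0.35 -0.913 2.61
v -0.463 0.51 1.185
v 0.155 -0.929 2.312
v 0.083 0.727 1.163
v 0.701 -0.713 2.29
v 0.459 1.094 1.424
v 1.077 -0.346 2.552
v 0.523 1.47 1.87
v 1.141 0.031 2.997
v 0.555 0.95 -1.504
v 0.771 0.592 -1.117
v -0.415 1.11 -0.816
v 0.889 1.006 -1.046
v 0.812 1.387 -1.243
v 0.584 1.512 -1.593
v 0.339 1.309 -1.891
v 0.221 0.895 -1.962
v 0.298 0.513 -1.765
v 0.526 0.388 -1.415
f 2 1 5
f 2 5 3
f 3 5 6
f 3 6 4
f 5 1 7
f 5 7 6
f 6 7 8
f 6 8 4
f 7 1 9
f 7 9 8
f 8 9 10
f 8 10 4
f 9 1 11
f 9 11 10
f 10 11 12
f 10 12 4
f 11 1 13
f 11 13 12
f 12 13 14
f 12 14 4
f 13 1 15
f 13 15 14
f 14 15 16
f 14 16 4
f 15 1 17
f 15 17 16
f 16 17 18
f 16 18 4
f 17 1 19
f 17 19 18
f 18 19 20
f 18 20 4
f 19 1 21
f 19 21 20
f 20 21 22
f 20 22 4
f 21 1 2
f 21 2 22
f 22 2 3
f 22 3 4
f 24 23 26
f 24 26 25
f 26 23 27
f 26 27 25
f 27 23 28
f 27 28 25
f 28 23 29
f 28 29 25
f 29 23 30
f 29 30 25
f 30 23 31
f 30 31 25
f 31 23 32
f 31 32 25
f 32 23 24
f 32 24 25



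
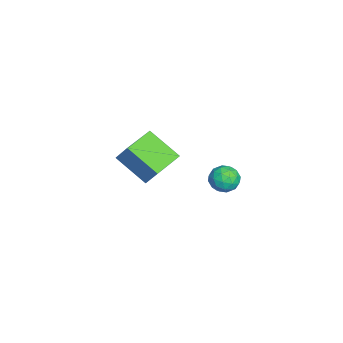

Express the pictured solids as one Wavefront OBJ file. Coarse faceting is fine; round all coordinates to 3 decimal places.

v -1.299 -1.763 -1.52
v -2.162 -3.258 -0.324
v -2.859 -0.743 -1.369
v -3.721 -2.238 -0.173
v -0.799 -1.162 -0.407
v -1.661 -2.657 0.789
v -2.358 -0.142 -0.256
v -3.221 -1.637 0.94
v 3.461 2.793 2.789
v 4.045 2.457 2.378
v 2.875 1.663 2.882
v 3.459 1.327 2.471
v 3.593 1.592 3.201
v 3.955 2.291 3.144
v 2.965 1.829 2.116
v 3.327 2.528 2.059
v 3.738 1.861 1.962
v 4.126 1.715 2.633
v 2.794 2.405 2.627
v 3.182 2.259 3.298
v 3.805 2.724 2.576
v 3.115 1.396 2.684
v 3.194 1.552 3.114
v 3.537 1.354 2.872
v 3.752 2.626 3.026
v 4.095 2.429 2.784
v 3.829 1.921 3.268
v 2.825 1.691 2.476
v 3.168 1.494 2.234
v 3.383 2.766 2.388
v 3.726 2.568 2.146
v 3.091 2.199 1.992
v 3.967 2.176 2.09
v 3.622 1.512 2.144
v 3.332 1.808 1.935
v 3.545 2.218 1.902
v 4.195 2.09 2.484
v 3.85 1.426 2.538
v 3.929 1.582 2.967
v 4.142 1.993 2.934
v 4.015 1.74 2.239
v 3.07 2.694 2.722
v 2.725 2.03 2.776
v 2.778 2.127 2.326
v 2.991 2.538 2.293
v 3.298 2.608 3.116
v 2.953 1.944 3.17
v 3.375 1.902 3.358
v 3.588 2.312 3.325
v 2.905 2.38 3.021
f 2 4 1
f 5 2 1
f 1 4 3
f 3 5 1
f 2 8 4
f 6 2 5
f 6 8 2
f 4 8 3
f 7 5 3
f 3 8 7
f 7 6 5
f 8 6 7
f 9 46 25
f 46 20 49
f 25 49 14
f 46 49 25
f 9 25 21
f 25 14 26
f 21 26 10
f 25 26 21
f 9 21 30
f 21 10 31
f 30 31 16
f 21 31 30
f 9 30 42
f 30 16 45
f 42 45 19
f 30 45 42
f 9 42 46
f 42 19 50
f 46 50 20
f 42 50 46
f 10 26 37
f 26 14 40
f 37 40 18
f 26 40 37
f 14 49 27
f 49 20 48
f 27 48 13
f 49 48 27
f 20 50 47
f 50 19 43
f 47 43 11
f 50 43 47
f 19 45 44
f 45 16 32
f 44 32 15
f 45 32 44
f 16 31 36
f 31 10 33
f 36 33 17
f 31 33 36
f 12 38 24
f 38 18 39
f 24 39 13
f 38 39 24
f 12 24 22
f 24 13 23
f 22 23 11
f 24 23 22
f 12 22 29
f 22 11 28
f 29 28 15
f 22 28 29
f 12 29 34
f 29 15 35
f 34 35 17
f 29 35 34
f 12 34 38
f 34 17 41
f 38 41 18
f 34 41 38
f 13 39 27
f 39 18 40
f 27 40 14
f 39 40 27
f 11 23 47
f 23 13 48
f 47 48 20
f 23 48 47
f 15 28 44
f 28 11 43
f 44 43 19
f 28 43 44
f 17 35 36
f 35 15 32
f 36 32 16
f 35 32 36
f 18 41 37
f 41 17 33
f 37 33 10
f 41 33 37



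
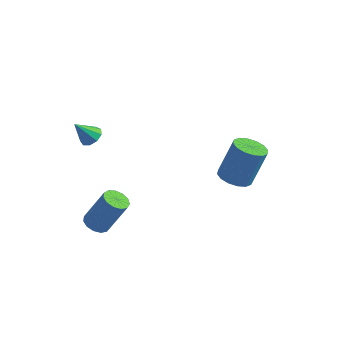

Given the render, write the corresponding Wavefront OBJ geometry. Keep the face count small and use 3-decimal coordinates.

v -1.942 -2.979 1.903
v -1.404 -2.912 2.204
v -2.458 -3.561 2.957
v -1.65 -2.573 2.27
v -2.033 -2.424 2.165
v -2.373 -2.534 1.938
v -2.512 -2.853 1.694
v -2.384 -3.23 1.548
v -2.049 -3.489 1.568
v -1.664 -3.51 1.745
v -1.409 -3.282 1.996
v 3.188 1.593 -2.187
v 3.871 2.084 -2.507
v 4.354 2.739 -0.474
v 3.672 2.247 -0.153
v 3.504 2.37 -2.512
v 3.987 3.025 -0.479
v 3.052 2.448 -2.43
v 3.535 3.103 -0.396
v 2.636 2.297 -2.282
v 3.12 2.952 -0.249
v 2.369 1.957 -2.109
v 2.852 2.612 -0.076
v 2.321 1.519 -1.957
v 2.804 2.174 0.076
v 2.506 1.101 -1.866
v 2.989 1.756 0.167
v 2.873 0.815 -1.861
v 3.356 1.47 0.172
v 3.325 0.737 -1.944
v 3.808 1.392 0.09
v 3.74 0.888 -2.091
v 4.224 1.543 -0.058
v 4.008 1.228 -2.264
v 4.491 1.883 -0.231
v 4.056 1.666 -2.416
v 4.539 2.321 -0.383
v -1.902 -2.815 -4.679
v -1.359 -2.505 -5.015
v -0.475 -2.036 -3.158
v -1.018 -2.345 -2.821
v -1.633 -2.22 -4.957
v -0.749 -1.75 -3.1
v -1.992 -2.123 -4.811
v -1.109 -1.653 -2.953
v -2.323 -2.246 -4.622
v -1.439 -1.776 -2.765
v -2.52 -2.55 -4.452
v -1.636 -2.08 -2.594
v -2.521 -2.937 -4.353
v -1.637 -2.468 -2.496
v -2.325 -3.286 -4.358
v -1.441 -2.817 -2.501
v -1.995 -3.485 -4.465
v -1.111 -3.016 -2.607
v -1.635 -3.472 -4.64
v -0.752 -3.002 -2.782
v -1.36 -3.249 -4.827
v -0.476 -2.78 -2.969
v -1.257 -2.889 -4.967
v -0.373 -2.42 -3.109
f 2 1 4
f 2 4 3
f 4 1 5
f 4 5 3
f 5 1 6
f 5 6 3
f 6 1 7
f 6 7 3
f 7 1 8
f 7 8 3
f 8 1 9
f 8 9 3
f 9 1 10
f 9 10 3
f 10 1 11
f 10 11 3
f 11 1 2
f 11 2 3
f 13 12 16
f 13 16 14
f 14 16 17
f 14 17 15
f 16 12 18
f 16 18 17
f 17 18 19
f 17 19 15
f 18 12 20
f 18 20 19
f 19 20 21
f 19 21 15
f 20 12 22
f 20 22 21
f 21 22 23
f 21 23 15
f 22 12 24
f 22 24 23
f 23 24 25
f 23 25 15
f 24 12 26
f 24 26 25
f 25 26 27
f 25 27 15
f 26 12 28
f 26 28 27
f 27 28 29
f 27 29 15
f 28 12 30
f 28 30 29
f 29 30 31
f 29 31 15
f 30 12 32
f 30 32 31
f 31 32 33
f 31 33 15
f 32 12 34
f 32 34 33
f 33 34 35
f 33 35 15
f 34 12 36
f 34 36 35
f 35 36 37
f 35 37 15
f 36 12 13
f 36 13 37
f 37 13 14
f 37 14 15
f 39 38 42
f 39 42 40
f 40 42 43
f 40 43 41
f 42 38 44
f 42 44 43
f 43 44 45
f 43 45 41
f 44 38 46
f 44 46 45
f 45 46 47
f 45 47 41
f 46 38 48
f 46 48 47
f 47 48 49
f 47 49 41
f 48 38 50
f 48 50 49
f 49 50 51
f 49 51 41
f 50 38 52
f 50 52 51
f 51 52 53
f 51 53 41
f 52 38 54
f 52 54 53
f 53 54 55
f 53 55 41
f 54 38 56
f 54 56 55
f 55 56 57
f 55 57 41
f 56 38 58
f 56 58 57
f 57 58 59
f 57 59 41
f 58 38 60
f 58 60 59
f 59 60 61
f 59 61 41
f 60 38 39
f 60 39 61
f 61 39 40
f 61 40 41



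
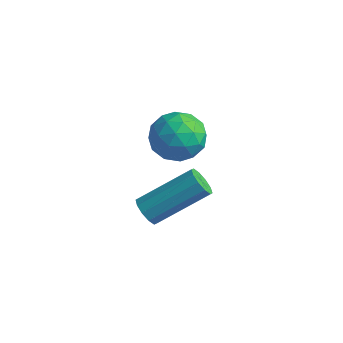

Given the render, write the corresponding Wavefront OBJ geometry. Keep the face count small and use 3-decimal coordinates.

v 1.728 0.753 -0.79
v 2.564 0.465 -1.063
v 1.556 -0.505 0.003
v 2.392 -0.793 -0.27
v 2.316 -0.076 0.31
v 2.422 0.702 -0.18
v 1.698 -0.742 -0.88
v 1.804 0.036 -1.37
v 2.545 -0.458 -1.119
v 2.927 -0.047 -0.383
v 1.193 0.007 -0.677
v 1.575 0.418 0.059
v 2.162 0.719 -0.996
v 1.958 -0.759 -0.064
v 1.914 -0.338 0.277
v 2.405 -0.507 0.117
v 2.078 0.858 -0.477
v 2.569 0.689 -0.638
v 2.423 0.371 0.17
v 1.551 -0.729 -0.422
v 2.042 -0.898 -0.583
v 1.715 0.467 -1.177
v 2.206 0.298 -1.337
v 1.697 -0.411 -1.23
v 2.642 0.008 -1.19
v 2.54 -0.732 -0.723
v 2.132 -0.702 -1.082
v 2.195 -0.245 -1.37
v 2.866 0.25 -0.757
v 2.765 -0.49 -0.291
v 2.72 -0.068 0.05
v 2.783 0.388 -0.238
v 2.855 -0.293 -0.79
v 1.355 0.45 -0.769
v 1.254 -0.29 -0.303
v 1.337 -0.428 -0.822
v 1.4 0.028 -1.11
v 1.58 0.692 -0.337
v 1.478 -0.048 0.13
v 1.925 0.205 0.31
v 1.988 0.662 0.022
v 1.265 0.253 -0.27
v 1.274 -0.558 -4.233
v 1.687 -0.914 -4.163
v 2.699 0.482 -3.037
v 2.286 0.838 -3.107
v 1.751 -0.734 -4.444
v 2.763 0.663 -3.318
v 1.632 -0.486 -4.644
v 2.644 0.911 -3.518
v 1.377 -0.266 -4.688
v 2.389 1.131 -3.561
v 1.082 -0.158 -4.557
v 2.094 1.239 -3.431
v 0.861 -0.202 -4.303
v 1.873 1.194 -3.177
v 0.797 -0.383 -4.022
v 1.809 1.014 -2.896
v 0.916 -0.631 -3.822
v 1.928 0.766 -2.696
v 1.171 -0.851 -3.779
v 2.183 0.546 -2.652
v 1.466 -0.959 -3.909
v 2.478 0.438 -2.783
f 1 38 17
f 38 12 41
f 17 41 6
f 38 41 17
f 1 17 13
f 17 6 18
f 13 18 2
f 17 18 13
f 1 13 22
f 13 2 23
f 22 23 8
f 13 23 22
f 1 22 34
f 22 8 37
f 34 37 11
f 22 37 34
f 1 34 38
f 34 11 42
f 38 42 12
f 34 42 38
f 2 18 29
f 18 6 32
f 29 32 10
f 18 32 29
f 6 41 19
f 41 12 40
f 19 40 5
f 41 40 19
f 12 42 39
f 42 11 35
f 39 35 3
f 42 35 39
f 11 37 36
f 37 8 24
f 36 24 7
f 37 24 36
f 8 23 28
f 23 2 25
f 28 25 9
f 23 25 28
f 4 30 16
f 30 10 31
f 16 31 5
f 30 31 16
f 4 16 14
f 16 5 15
f 14 15 3
f 16 15 14
f 4 14 21
f 14 3 20
f 21 20 7
f 14 20 21
f 4 21 26
f 21 7 27
f 26 27 9
f 21 27 26
f 4 26 30
f 26 9 33
f 30 33 10
f 26 33 30
f 5 31 19
f 31 10 32
f 19 32 6
f 31 32 19
f 3 15 39
f 15 5 40
f 39 40 12
f 15 40 39
f 7 20 36
f 20 3 35
f 36 35 11
f 20 35 36
f 9 27 28
f 27 7 24
f 28 24 8
f 27 24 28
f 10 33 29
f 33 9 25
f 29 25 2
f 33 25 29
f 44 43 47
f 44 47 45
f 45 47 48
f 45 48 46
f 47 43 49
f 47 49 48
f 48 49 50
f 48 50 46
f 49 43 51
f 49 51 50
f 50 51 52
f 50 52 46
f 51 43 53
f 51 53 52
f 52 53 54
f 52 54 46
f 53 43 55
f 53 55 54
f 54 55 56
f 54 56 46
f 55 43 57
f 55 57 56
f 56 57 58
f 56 58 46
f 57 43 59
f 57 59 58
f 58 59 60
f 58 60 46
f 59 43 61
f 59 61 60
f 60 61 62
f 60 62 46
f 61 43 63
f 61 63 62
f 62 63 64
f 62 64 46
f 63 43 44
f 63 44 64
f 64 44 45
f 64 45 46



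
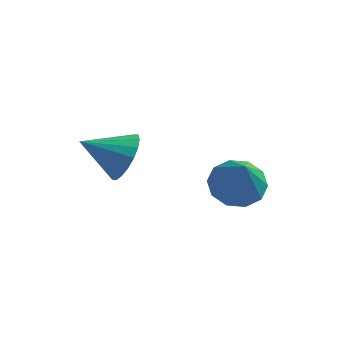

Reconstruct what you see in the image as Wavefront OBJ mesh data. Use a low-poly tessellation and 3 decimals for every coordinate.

v 1.511 -0.01 1.497
v 2.235 -0.217 1.149
v 1.929 -0.81 2.843
v 2.299 0.229 1.395
v 2.062 0.584 1.679
v 1.614 0.712 1.895
v 1.127 0.564 1.958
v 0.786 0.197 1.846
v 0.723 -0.249 1.6
v 0.96 -0.604 1.316
v 1.408 -0.731 1.1
v 1.895 -0.584 1.037
v -1.018 -1.906 3.354
v -0.587 -2.14 3.986
v -2.142 -2.274 3.986
v -0.657 -1.799 4.06
v -0.799 -1.479 3.994
v -0.984 -1.244 3.802
v -1.176 -1.139 3.521
v -1.337 -1.187 3.207
v -1.435 -1.377 2.922
v -1.45 -1.672 2.723
v -1.38 -2.013 2.649
v -1.238 -2.333 2.715
v -1.053 -2.568 2.907
v -0.861 -2.672 3.188
v -0.7 -2.625 3.502
v -0.602 -2.435 3.787
f 2 1 4
f 2 4 3
f 4 1 5
f 4 5 3
f 5 1 6
f 5 6 3
f 6 1 7
f 6 7 3
f 7 1 8
f 7 8 3
f 8 1 9
f 8 9 3
f 9 1 10
f 9 10 3
f 10 1 11
f 10 11 3
f 11 1 12
f 11 12 3
f 12 1 2
f 12 2 3
f 14 13 16
f 14 16 15
f 16 13 17
f 16 17 15
f 17 13 18
f 17 18 15
f 18 13 19
f 18 19 15
f 19 13 20
f 19 20 15
f 20 13 21
f 20 21 15
f 21 13 22
f 21 22 15
f 22 13 23
f 22 23 15
f 23 13 24
f 23 24 15
f 24 13 25
f 24 25 15
f 25 13 26
f 25 26 15
f 26 13 27
f 26 27 15
f 27 13 28
f 27 28 15
f 28 13 14
f 28 14 15



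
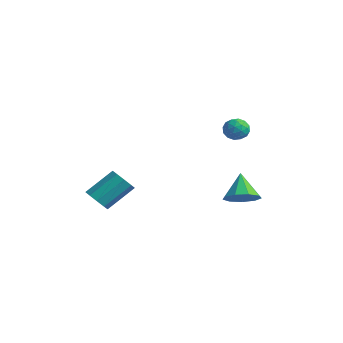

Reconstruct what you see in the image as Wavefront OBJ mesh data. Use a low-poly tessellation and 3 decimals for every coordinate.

v 0.39 1.601 1.878
v 0.815 1.092 1.873
v -0.115 1.188 1.027
v 0.31 0.679 1.022
v -0.131 0.738 1.513
v 0.181 0.993 2.039
v 0.519 1.287 0.861
v 0.831 1.542 1.387
v 0.894 0.898 1.244
v 0.493 0.559 1.647
v 0.207 1.721 1.253
v -0.194 1.382 1.656
v 0.647 1.383 1.95
v 0.053 0.897 0.95
v -0.206 0.932 1.239
v 0.044 0.633 1.235
v 0.274 1.324 2.048
v 0.524 1.025 2.045
v -0.032 0.817 1.833
v 0.176 1.255 0.855
v 0.426 0.956 0.852
v 0.656 1.647 1.665
v 0.906 1.348 1.661
v 0.732 1.463 1.067
v 0.943 0.97 1.578
v 0.646 0.727 1.077
v 0.769 1.085 0.983
v 0.953 1.234 1.292
v 0.707 0.77 1.814
v 0.41 0.528 1.314
v 0.151 0.562 1.603
v 0.335 0.712 1.912
v 0.754 0.656 1.445
v 0.29 1.752 1.586
v -0.007 1.51 1.086
v 0.365 1.568 0.988
v 0.549 1.718 1.297
v 0.054 1.553 1.823
v -0.243 1.31 1.322
v -0.253 1.046 1.608
v -0.069 1.195 1.917
v -0.054 1.624 1.455
v -0.193 1.955 -3.374
v 0.562 2.364 -3.044
v -1.007 2.485 -2.166
v 0.253 2.758 -3.426
v -0.265 2.775 -3.783
v -0.749 2.409 -3.949
v -0.973 1.83 -3.845
v -0.832 1.309 -3.521
v -0.392 1.091 -3.128
v 0.141 1.276 -2.85
v 0.518 1.779 -2.817
v -2.808 -4.405 -2.776
v -2.099 -4.462 -2.884
v -1.823 -3.153 -1.772
v -2.532 -3.095 -1.664
v -2.293 -4.146 -3.208
v -2.017 -2.837 -2.096
v -2.729 -3.951 -3.33
v -2.453 -2.642 -2.218
v -3.201 -3.969 -3.192
v -2.925 -2.659 -2.08
v -3.49 -4.19 -2.86
v -3.214 -2.88 -1.748
v -3.459 -4.512 -2.488
v -3.183 -3.202 -1.377
v -3.124 -4.784 -2.251
v -2.848 -3.474 -1.14
v -2.641 -4.878 -2.26
v -2.365 -3.569 -1.148
v -2.236 -4.751 -2.51
v -1.96 -3.442 -1.398
f 1 38 17
f 38 12 41
f 17 41 6
f 38 41 17
f 1 17 13
f 17 6 18
f 13 18 2
f 17 18 13
f 1 13 22
f 13 2 23
f 22 23 8
f 13 23 22
f 1 22 34
f 22 8 37
f 34 37 11
f 22 37 34
f 1 34 38
f 34 11 42
f 38 42 12
f 34 42 38
f 2 18 29
f 18 6 32
f 29 32 10
f 18 32 29
f 6 41 19
f 41 12 40
f 19 40 5
f 41 40 19
f 12 42 39
f 42 11 35
f 39 35 3
f 42 35 39
f 11 37 36
f 37 8 24
f 36 24 7
f 37 24 36
f 8 23 28
f 23 2 25
f 28 25 9
f 23 25 28
f 4 30 16
f 30 10 31
f 16 31 5
f 30 31 16
f 4 16 14
f 16 5 15
f 14 15 3
f 16 15 14
f 4 14 21
f 14 3 20
f 21 20 7
f 14 20 21
f 4 21 26
f 21 7 27
f 26 27 9
f 21 27 26
f 4 26 30
f 26 9 33
f 30 33 10
f 26 33 30
f 5 31 19
f 31 10 32
f 19 32 6
f 31 32 19
f 3 15 39
f 15 5 40
f 39 40 12
f 15 40 39
f 7 20 36
f 20 3 35
f 36 35 11
f 20 35 36
f 9 27 28
f 27 7 24
f 28 24 8
f 27 24 28
f 10 33 29
f 33 9 25
f 29 25 2
f 33 25 29
f 44 43 46
f 44 46 45
f 46 43 47
f 46 47 45
f 47 43 48
f 47 48 45
f 48 43 49
f 48 49 45
f 49 43 50
f 49 50 45
f 50 43 51
f 50 51 45
f 51 43 52
f 51 52 45
f 52 43 53
f 52 53 45
f 53 43 44
f 53 44 45
f 55 54 58
f 55 58 56
f 56 58 59
f 56 59 57
f 58 54 60
f 58 60 59
f 59 60 61
f 59 61 57
f 60 54 62
f 60 62 61
f 61 62 63
f 61 63 57
f 62 54 64
f 62 64 63
f 63 64 65
f 63 65 57
f 64 54 66
f 64 66 65
f 65 66 67
f 65 67 57
f 66 54 68
f 66 68 67
f 67 68 69
f 67 69 57
f 68 54 70
f 68 70 69
f 69 70 71
f 69 71 57
f 70 54 72
f 70 72 71
f 71 72 73
f 71 73 57
f 72 54 55
f 72 55 73
f 73 55 56
f 73 56 57



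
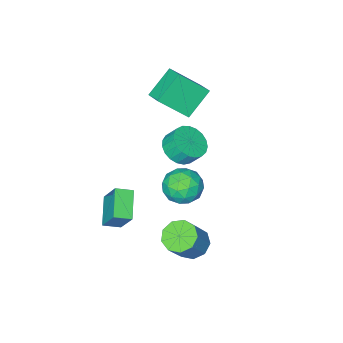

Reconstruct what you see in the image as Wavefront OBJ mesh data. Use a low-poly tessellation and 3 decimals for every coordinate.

v 0.29 1.3 -4.534
v 0.991 0.783 -4.914
v 2.051 1.083 -3.365
v 1.35 1.6 -2.986
v 1.059 1.407 -5.081
v 2.119 1.707 -3.533
v 0.768 1.981 -4.993
v 1.828 2.281 -3.445
v 0.253 2.237 -4.69
v 1.313 2.536 -3.142
v -0.245 2.054 -4.314
v 0.815 2.354 -2.766
v -0.492 1.519 -4.041
v 0.568 1.818 -2.493
v -0.373 0.881 -3.999
v 0.686 1.181 -2.451
v 0.056 0.44 -4.207
v 1.115 0.739 -2.659
v 0.594 0.401 -4.568
v 1.654 0.701 -3.02
v -2.341 -2.958 -1.744
v -1.74 -3.546 -1.132
v -2.038 -2.991 -0.305
v -2.639 -2.402 -0.916
v -1.469 -3.23 -1.246
v -1.767 -2.674 -0.419
v -1.348 -2.866 -1.447
v -1.646 -2.311 -0.62
v -1.399 -2.518 -1.699
v -1.698 -1.963 -0.872
v -1.613 -2.247 -1.959
v -1.911 -1.691 -1.132
v -1.953 -2.098 -2.181
v -2.251 -1.542 -1.354
v -2.36 -2.098 -2.328
v -2.658 -1.542 -1.501
v -2.763 -2.246 -2.374
v -3.062 -1.691 -1.547
v -3.094 -2.518 -2.31
v -3.392 -1.962 -1.483
v -3.294 -2.866 -2.149
v -3.592 -2.31 -1.322
v -3.33 -3.229 -1.918
v -3.628 -2.674 -1.091
v -3.194 -3.546 -1.656
v -3.492 -2.99 -0.829
v -2.911 -3.761 -1.41
v -3.209 -3.205 -0.583
v -2.53 -3.837 -1.221
v -2.828 -3.281 -0.394
v -2.115 -3.761 -1.123
v -2.414 -3.205 -0.296
v 0.802 1.823 -0.375
v 1.465 0.959 -0.479
v -0.365 0.821 0.499
v 0.298 -0.043 0.395
v 0.582 0.79 1.045
v 1.303 1.409 0.505
v -0.203 0.371 -0.485
v 0.518 0.99 -1.025
v 0.844 0.062 -0.547
v 1.329 0.321 0.399
v -0.229 1.459 -0.379
v 0.256 1.718 0.567
v 1.236 1.479 -0.504
v -0.136 0.301 0.524
v 0.03 0.791 0.905
v 0.42 0.283 0.844
v 1.141 1.743 0.075
v 1.531 1.236 0.014
v 1.011 1.136 0.909
v -0.431 0.544 0.006
v -0.041 0.037 -0.055
v 0.68 1.497 -0.824
v 1.07 0.989 -0.885
v 0.089 0.644 -0.889
v 1.261 0.444 -0.604
v 0.574 -0.145 -0.091
v 0.28 0.098 -0.608
v 0.704 0.462 -0.925
v 1.546 0.596 -0.049
v 0.859 0.007 0.465
v 1.026 0.497 0.847
v 1.451 0.861 0.529
v 1.181 0.069 -0.089
v 0.241 1.773 -0.445
v -0.446 1.184 0.069
v -0.351 0.919 -0.509
v 0.074 1.283 -0.827
v 0.526 1.925 0.111
v -0.161 1.336 0.624
v 0.396 1.318 0.945
v 0.82 1.682 0.628
v -0.081 1.711 0.109
v 2.109 -3.432 -3.347
v 2.155 -2.415 -1.79
v 1.32 -2.95 -3.639
v 1.366 -1.933 -2.082
v 3.114 -2.267 -4.138
v 3.16 -1.25 -2.581
v 2.325 -1.785 -4.43
v 2.371 -0.768 -2.873
v -3.185 -3.966 0.112
v -4.647 -4.094 1.335
v -2.919 -2.89 0.543
v -4.38 -3.017 1.766
v -1.9 -4.863 1.554
v -3.361 -4.99 2.777
v -1.633 -3.786 1.985
v -3.095 -3.914 3.208
f 2 1 5
f 2 5 3
f 3 5 6
f 3 6 4
f 5 1 7
f 5 7 6
f 6 7 8
f 6 8 4
f 7 1 9
f 7 9 8
f 8 9 10
f 8 10 4
f 9 1 11
f 9 11 10
f 10 11 12
f 10 12 4
f 11 1 13
f 11 13 12
f 12 13 14
f 12 14 4
f 13 1 15
f 13 15 14
f 14 15 16
f 14 16 4
f 15 1 17
f 15 17 16
f 16 17 18
f 16 18 4
f 17 1 19
f 17 19 18
f 18 19 20
f 18 20 4
f 19 1 2
f 19 2 20
f 20 2 3
f 20 3 4
f 22 21 25
f 22 25 23
f 23 25 26
f 23 26 24
f 25 21 27
f 25 27 26
f 26 27 28
f 26 28 24
f 27 21 29
f 27 29 28
f 28 29 30
f 28 30 24
f 29 21 31
f 29 31 30
f 30 31 32
f 30 32 24
f 31 21 33
f 31 33 32
f 32 33 34
f 32 34 24
f 33 21 35
f 33 35 34
f 34 35 36
f 34 36 24
f 35 21 37
f 35 37 36
f 36 37 38
f 36 38 24
f 37 21 39
f 37 39 38
f 38 39 40
f 38 40 24
f 39 21 41
f 39 41 40
f 40 41 42
f 40 42 24
f 41 21 43
f 41 43 42
f 42 43 44
f 42 44 24
f 43 21 45
f 43 45 44
f 44 45 46
f 44 46 24
f 45 21 47
f 45 47 46
f 46 47 48
f 46 48 24
f 47 21 49
f 47 49 48
f 48 49 50
f 48 50 24
f 49 21 51
f 49 51 50
f 50 51 52
f 50 52 24
f 51 21 22
f 51 22 52
f 52 22 23
f 52 23 24
f 53 90 69
f 90 64 93
f 69 93 58
f 90 93 69
f 53 69 65
f 69 58 70
f 65 70 54
f 69 70 65
f 53 65 74
f 65 54 75
f 74 75 60
f 65 75 74
f 53 74 86
f 74 60 89
f 86 89 63
f 74 89 86
f 53 86 90
f 86 63 94
f 90 94 64
f 86 94 90
f 54 70 81
f 70 58 84
f 81 84 62
f 70 84 81
f 58 93 71
f 93 64 92
f 71 92 57
f 93 92 71
f 64 94 91
f 94 63 87
f 91 87 55
f 94 87 91
f 63 89 88
f 89 60 76
f 88 76 59
f 89 76 88
f 60 75 80
f 75 54 77
f 80 77 61
f 75 77 80
f 56 82 68
f 82 62 83
f 68 83 57
f 82 83 68
f 56 68 66
f 68 57 67
f 66 67 55
f 68 67 66
f 56 66 73
f 66 55 72
f 73 72 59
f 66 72 73
f 56 73 78
f 73 59 79
f 78 79 61
f 73 79 78
f 56 78 82
f 78 61 85
f 82 85 62
f 78 85 82
f 57 83 71
f 83 62 84
f 71 84 58
f 83 84 71
f 55 67 91
f 67 57 92
f 91 92 64
f 67 92 91
f 59 72 88
f 72 55 87
f 88 87 63
f 72 87 88
f 61 79 80
f 79 59 76
f 80 76 60
f 79 76 80
f 62 85 81
f 85 61 77
f 81 77 54
f 85 77 81
f 96 98 95
f 99 96 95
f 95 98 97
f 97 99 95
f 96 102 98
f 100 96 99
f 100 102 96
f 98 102 97
f 101 99 97
f 97 102 101
f 101 100 99
f 102 100 101
f 104 106 103
f 107 104 103
f 103 106 105
f 105 107 103
f 104 110 106
f 108 104 107
f 108 110 104
f 106 110 105
f 109 107 105
f 105 110 109
f 109 108 107
f 110 108 109



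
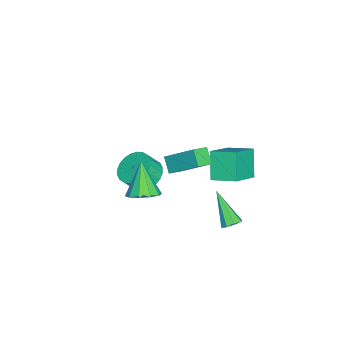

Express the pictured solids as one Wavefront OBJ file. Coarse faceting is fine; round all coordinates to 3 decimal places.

v 2.979 -1.036 -1.352
v 3.752 -1.04 -0.834
v 1.861 -1.464 0.312
v 3.542 -0.505 -0.837
v 3.118 -0.172 -1.037
v 2.641 -0.17 -1.357
v 2.293 -0.498 -1.675
v 2.207 -1.032 -1.87
v 2.416 -1.568 -1.867
v 2.841 -1.9 -1.667
v 3.318 -1.902 -1.347
v 3.666 -1.574 -1.029
v -0.554 -1.911 -3.376
v 0.313 -2.185 -3.92
v 0.722 -2.742 -2.988
v -0.146 -2.469 -2.444
v 0.431 -1.824 -3.756
v 0.84 -2.381 -2.824
v 0.399 -1.476 -3.534
v 0.808 -2.033 -2.602
v 0.222 -1.195 -3.288
v 0.631 -1.752 -2.356
v -0.074 -1.023 -3.055
v 0.335 -1.58 -2.124
v -0.442 -0.986 -2.872
v -0.034 -1.543 -1.94
v -0.828 -1.09 -2.765
v -0.419 -1.647 -1.833
v -1.172 -1.319 -2.751
v -0.763 -1.876 -1.819
v -1.422 -1.638 -2.832
v -1.013 -2.195 -1.9
v -1.54 -1.999 -2.996
v -1.131 -2.556 -2.064
v -1.508 -2.347 -3.218
v -1.099 -2.904 -2.286
v -1.331 -2.628 -3.464
v -0.922 -3.185 -2.532
v -1.035 -2.8 -3.696
v -0.626 -3.357 -2.765
v -0.666 -2.837 -3.88
v -0.258 -3.394 -2.948
v -0.281 -2.733 -3.987
v 0.128 -3.29 -3.055
v 0.063 -2.504 -4.001
v 0.472 -3.061 -3.069
v 3.597 1.154 1.834
v 2.981 0.742 2.49
v 4.015 2.733 3.218
v 3.398 2.321 3.874
v 4.302 0.659 2.186
v 3.685 0.247 2.842
v 4.719 2.238 3.57
v 4.103 1.826 4.226
v 1.851 3.3 -3.837
v 2.201 3.55 -3.433
v 0.829 2.22 -2.283
v 1.827 3.791 -3.51
v 1.467 3.745 -3.779
v 1.332 3.438 -4.082
v 1.5 3.051 -4.24
v 1.874 2.809 -4.163
v 2.234 2.855 -3.894
v 2.369 3.162 -3.592
v -0.3 2.585 -2.024
v -1.325 2.286 -0.662
v -0.114 3.974 -1.579
v -1.139 3.675 -0.218
v 1.299 2.025 -0.942
v 0.274 1.726 0.419
v 1.485 3.414 -0.498
v 0.46 3.115 0.864
f 2 1 4
f 2 4 3
f 4 1 5
f 4 5 3
f 5 1 6
f 5 6 3
f 6 1 7
f 6 7 3
f 7 1 8
f 7 8 3
f 8 1 9
f 8 9 3
f 9 1 10
f 9 10 3
f 10 1 11
f 10 11 3
f 11 1 12
f 11 12 3
f 12 1 2
f 12 2 3
f 14 13 17
f 14 17 15
f 15 17 18
f 15 18 16
f 17 13 19
f 17 19 18
f 18 19 20
f 18 20 16
f 19 13 21
f 19 21 20
f 20 21 22
f 20 22 16
f 21 13 23
f 21 23 22
f 22 23 24
f 22 24 16
f 23 13 25
f 23 25 24
f 24 25 26
f 24 26 16
f 25 13 27
f 25 27 26
f 26 27 28
f 26 28 16
f 27 13 29
f 27 29 28
f 28 29 30
f 28 30 16
f 29 13 31
f 29 31 30
f 30 31 32
f 30 32 16
f 31 13 33
f 31 33 32
f 32 33 34
f 32 34 16
f 33 13 35
f 33 35 34
f 34 35 36
f 34 36 16
f 35 13 37
f 35 37 36
f 36 37 38
f 36 38 16
f 37 13 39
f 37 39 38
f 38 39 40
f 38 40 16
f 39 13 41
f 39 41 40
f 40 41 42
f 40 42 16
f 41 13 43
f 41 43 42
f 42 43 44
f 42 44 16
f 43 13 45
f 43 45 44
f 44 45 46
f 44 46 16
f 45 13 14
f 45 14 46
f 46 14 15
f 46 15 16
f 48 50 47
f 51 48 47
f 47 50 49
f 49 51 47
f 48 54 50
f 52 48 51
f 52 54 48
f 50 54 49
f 53 51 49
f 49 54 53
f 53 52 51
f 54 52 53
f 56 55 58
f 56 58 57
f 58 55 59
f 58 59 57
f 59 55 60
f 59 60 57
f 60 55 61
f 60 61 57
f 61 55 62
f 61 62 57
f 62 55 63
f 62 63 57
f 63 55 64
f 63 64 57
f 64 55 56
f 64 56 57
f 66 68 65
f 69 66 65
f 65 68 67
f 67 69 65
f 66 72 68
f 70 66 69
f 70 72 66
f 68 72 67
f 71 69 67
f 67 72 71
f 71 70 69
f 72 70 71



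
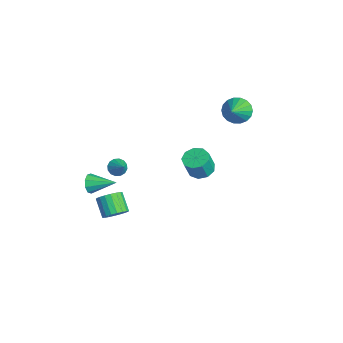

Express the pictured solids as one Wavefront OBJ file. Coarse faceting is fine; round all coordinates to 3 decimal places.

v 2.816 0.926 1.171
v 3.543 1.073 1.055
v 3.81 0.682 2.233
v 3.084 0.534 2.349
v 3.308 1.487 1.246
v 3.575 1.096 2.424
v 2.843 1.639 1.402
v 3.11 1.247 2.58
v 2.366 1.457 1.449
v 2.633 1.065 2.628
v 2.099 1.026 1.367
v 2.367 0.635 2.545
v 2.168 0.549 1.193
v 2.436 0.157 2.371
v 2.541 0.247 1.008
v 2.808 -0.144 2.186
v 3.042 0.264 0.9
v 3.309 -0.128 2.078
v 3.438 0.59 0.918
v 3.705 0.198 2.097
v -0.942 3.983 2.306
v -0.55 3.679 1.603
v 0.262 3.297 3.274
v -0.39 4.023 1.648
v -0.339 4.36 1.823
v -0.407 4.622 2.094
v -0.582 4.757 2.406
v -0.828 4.739 2.699
v -1.096 4.571 2.914
v -1.334 4.286 3.008
v -1.494 3.942 2.964
v -1.545 3.605 2.789
v -1.476 3.343 2.518
v -1.302 3.208 2.206
v -1.056 3.226 1.913
v -0.788 3.394 1.698
v -2.734 -3.854 -3.728
v -2.366 -3.879 -4.287
v -1.926 -2.546 -3.252
v -2.74 -3.623 -4.356
v -3.111 -3.475 -4.131
v -3.306 -3.505 -3.717
v -3.233 -3.698 -3.308
v -2.927 -3.965 -3.095
v -2.531 -4.18 -3.178
v -2.23 -4.242 -3.518
v -2.165 -4.123 -3.956
v 0.162 -3.098 -4.097
v 0.59 -2.801 -3.557
v -0.374 -2.926 -2.724
v -0.802 -3.222 -3.263
v 0.441 -2.533 -3.689
v -0.523 -2.658 -2.856
v 0.237 -2.377 -3.902
v -0.727 -2.502 -3.069
v 0.017 -2.364 -4.154
v -0.946 -2.489 -3.32
v -0.173 -2.496 -4.394
v -1.137 -2.621 -3.56
v -0.297 -2.747 -4.575
v -1.261 -2.872 -3.742
v -0.331 -3.068 -4.662
v -1.294 -3.193 -3.828
v -0.266 -3.394 -4.636
v -1.23 -3.519 -3.803
v -0.117 -3.662 -4.504
v -1.081 -3.787 -3.671
v 0.087 -3.818 -4.291
v -0.877 -3.943 -3.458
v 0.306 -3.831 -4.04
v -0.657 -3.956 -3.206
v 0.497 -3.699 -3.8
v -0.467 -3.824 -2.966
v 0.621 -3.448 -3.618
v -0.343 -3.573 -2.785
v 0.654 -3.127 -3.532
v -0.309 -3.252 -2.698
v -1.99 -2.46 -1.994
v -1.703 -2.9 -2.241
v -1.17 -2.3 -1.326
v -1.623 -2.657 -2.398
v -1.641 -2.361 -2.447
v -1.752 -2.092 -2.374
v -1.927 -1.921 -2.2
v -2.119 -1.895 -1.971
v -2.277 -2.02 -1.748
v -2.357 -2.263 -1.591
v -2.339 -2.559 -1.542
v -2.228 -2.828 -1.614
v -2.053 -2.999 -1.789
v -1.861 -3.025 -2.018
f 2 1 5
f 2 5 3
f 3 5 6
f 3 6 4
f 5 1 7
f 5 7 6
f 6 7 8
f 6 8 4
f 7 1 9
f 7 9 8
f 8 9 10
f 8 10 4
f 9 1 11
f 9 11 10
f 10 11 12
f 10 12 4
f 11 1 13
f 11 13 12
f 12 13 14
f 12 14 4
f 13 1 15
f 13 15 14
f 14 15 16
f 14 16 4
f 15 1 17
f 15 17 16
f 16 17 18
f 16 18 4
f 17 1 19
f 17 19 18
f 18 19 20
f 18 20 4
f 19 1 2
f 19 2 20
f 20 2 3
f 20 3 4
f 22 21 24
f 22 24 23
f 24 21 25
f 24 25 23
f 25 21 26
f 25 26 23
f 26 21 27
f 26 27 23
f 27 21 28
f 27 28 23
f 28 21 29
f 28 29 23
f 29 21 30
f 29 30 23
f 30 21 31
f 30 31 23
f 31 21 32
f 31 32 23
f 32 21 33
f 32 33 23
f 33 21 34
f 33 34 23
f 34 21 35
f 34 35 23
f 35 21 36
f 35 36 23
f 36 21 22
f 36 22 23
f 38 37 40
f 38 40 39
f 40 37 41
f 40 41 39
f 41 37 42
f 41 42 39
f 42 37 43
f 42 43 39
f 43 37 44
f 43 44 39
f 44 37 45
f 44 45 39
f 45 37 46
f 45 46 39
f 46 37 47
f 46 47 39
f 47 37 38
f 47 38 39
f 49 48 52
f 49 52 50
f 50 52 53
f 50 53 51
f 52 48 54
f 52 54 53
f 53 54 55
f 53 55 51
f 54 48 56
f 54 56 55
f 55 56 57
f 55 57 51
f 56 48 58
f 56 58 57
f 57 58 59
f 57 59 51
f 58 48 60
f 58 60 59
f 59 60 61
f 59 61 51
f 60 48 62
f 60 62 61
f 61 62 63
f 61 63 51
f 62 48 64
f 62 64 63
f 63 64 65
f 63 65 51
f 64 48 66
f 64 66 65
f 65 66 67
f 65 67 51
f 66 48 68
f 66 68 67
f 67 68 69
f 67 69 51
f 68 48 70
f 68 70 69
f 69 70 71
f 69 71 51
f 70 48 72
f 70 72 71
f 71 72 73
f 71 73 51
f 72 48 74
f 72 74 73
f 73 74 75
f 73 75 51
f 74 48 76
f 74 76 75
f 75 76 77
f 75 77 51
f 76 48 49
f 76 49 77
f 77 49 50
f 77 50 51
f 79 78 81
f 79 81 80
f 81 78 82
f 81 82 80
f 82 78 83
f 82 83 80
f 83 78 84
f 83 84 80
f 84 78 85
f 84 85 80
f 85 78 86
f 85 86 80
f 86 78 87
f 86 87 80
f 87 78 88
f 87 88 80
f 88 78 89
f 88 89 80
f 89 78 90
f 89 90 80
f 90 78 91
f 90 91 80
f 91 78 79
f 91 79 80

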